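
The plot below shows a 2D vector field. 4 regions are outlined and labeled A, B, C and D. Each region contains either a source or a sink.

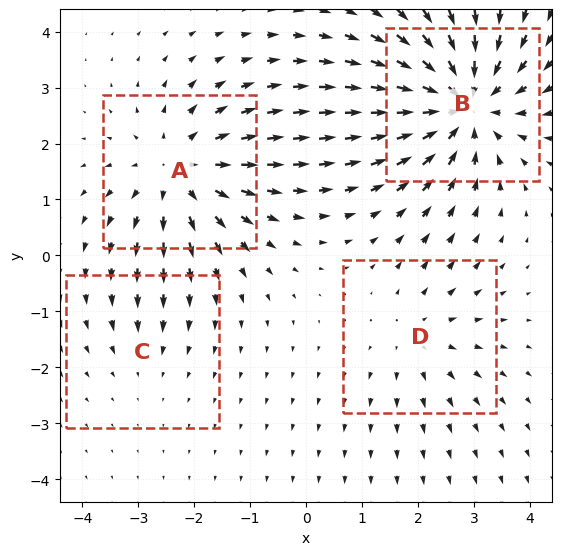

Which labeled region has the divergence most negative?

Divergence at each region's feature centre — A: about +5, B: about -6, C: about -2, D: about +3. Region B is most negative.

B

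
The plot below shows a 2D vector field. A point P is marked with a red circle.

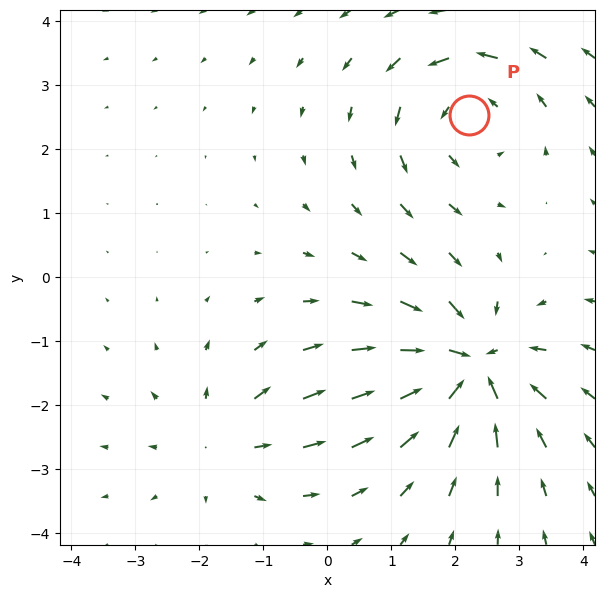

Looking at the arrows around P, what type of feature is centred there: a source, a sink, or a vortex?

At P (2.2, 2.5) the arrows circulate counterclockwise. Divergence ≈0, curl about +3 — near-zero divergence with nonzero curl is a vortex.

vortex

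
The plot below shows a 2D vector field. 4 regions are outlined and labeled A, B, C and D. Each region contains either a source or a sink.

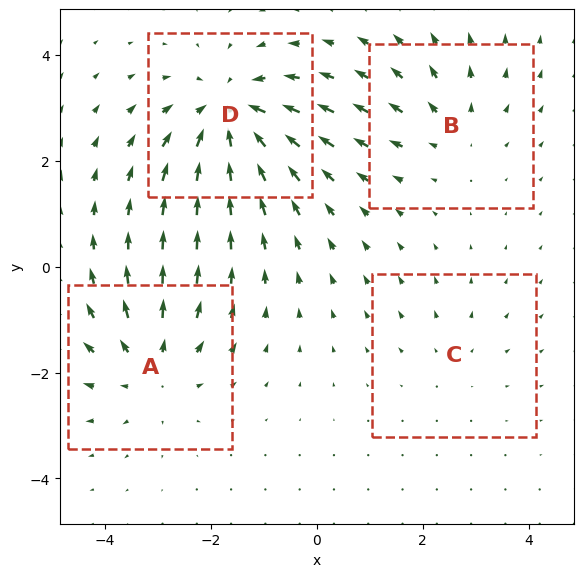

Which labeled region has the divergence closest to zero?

Divergence at each region's feature centre — A: about +4, B: about +3, C: about +2, D: about -6. Region C is closest to zero.

C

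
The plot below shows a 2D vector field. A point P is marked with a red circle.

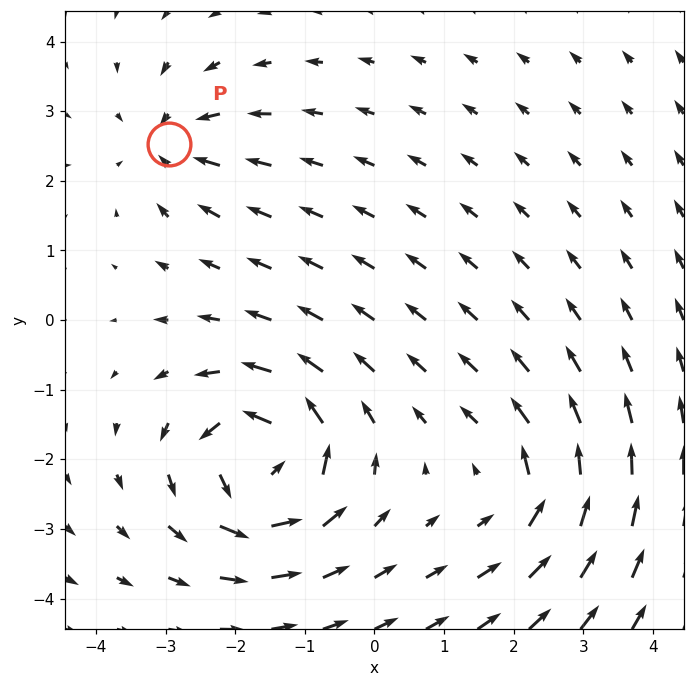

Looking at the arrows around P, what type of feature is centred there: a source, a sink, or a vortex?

At P (-2.9, 2.5) the arrows converge inward. Divergence about -4, curl ≈0 — negative divergence with near-zero curl is a sink.

sink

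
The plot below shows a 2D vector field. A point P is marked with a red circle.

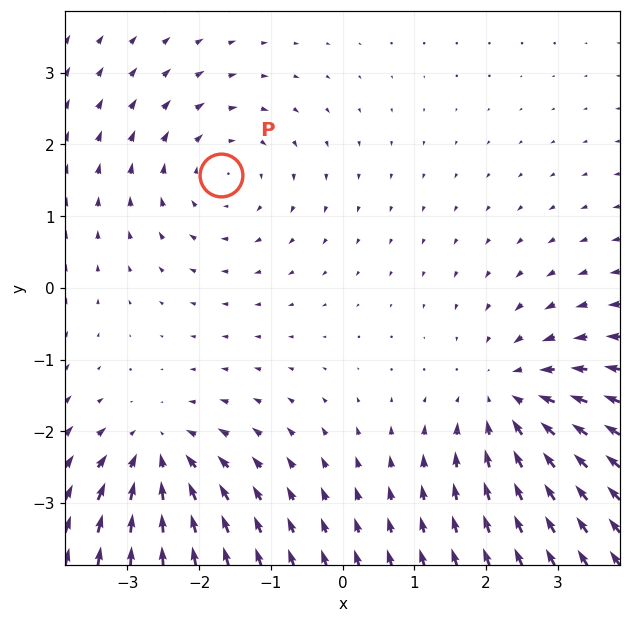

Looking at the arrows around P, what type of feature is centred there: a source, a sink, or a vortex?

vortex

At P (-1.7, 1.6) the arrows circulate clockwise. Divergence ≈0, curl about -2 — near-zero divergence with nonzero curl is a vortex.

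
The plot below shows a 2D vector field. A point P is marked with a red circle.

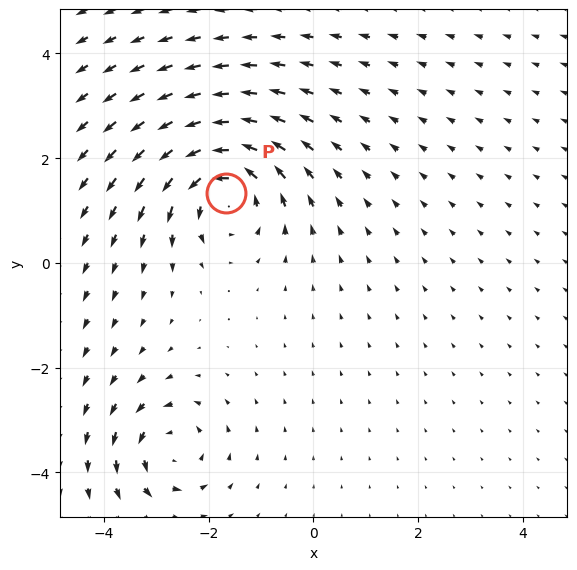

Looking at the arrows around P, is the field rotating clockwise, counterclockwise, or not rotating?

counterclockwise

Near P at (-1.7, 1.3) the arrows circulate counterclockwise. The curl (z-component) there is about +5; positive curl means counterclockwise rotation.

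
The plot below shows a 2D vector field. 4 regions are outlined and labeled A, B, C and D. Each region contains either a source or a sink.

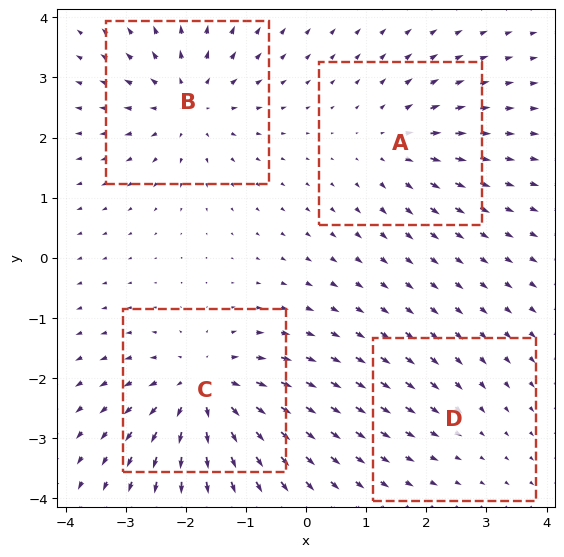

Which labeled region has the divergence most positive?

Divergence at each region's feature centre — A: about +4, B: about +5, C: about +7, D: about -2. Region C is most positive.

C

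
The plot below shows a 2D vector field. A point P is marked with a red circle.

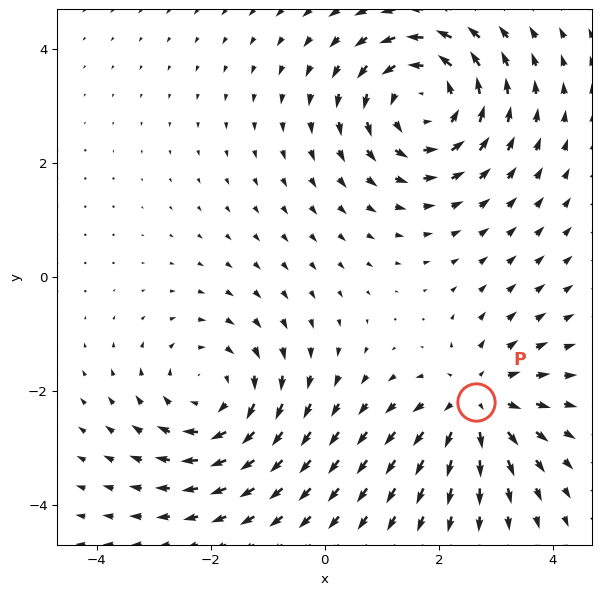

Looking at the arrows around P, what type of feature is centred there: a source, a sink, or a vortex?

At P (2.6, -2.2) the arrows spread outward. Divergence about +3, curl ≈0 — positive divergence with near-zero curl is a source.

source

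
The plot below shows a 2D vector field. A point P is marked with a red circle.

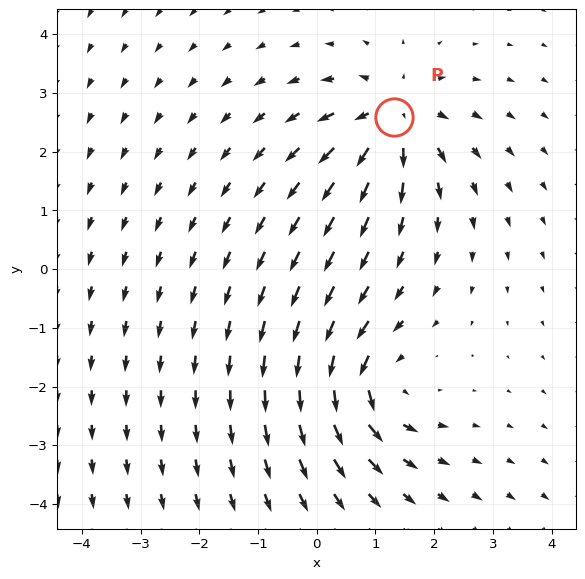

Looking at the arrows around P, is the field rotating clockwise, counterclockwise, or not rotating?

Near P at (1.3, 2.6) the arrows show no circulation. The curl there is ≈0.

not rotating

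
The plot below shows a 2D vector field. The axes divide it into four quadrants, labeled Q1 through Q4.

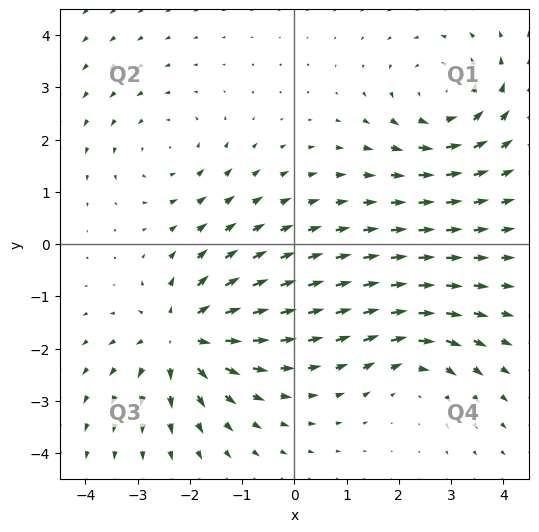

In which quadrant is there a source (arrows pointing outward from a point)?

Q3

The source sits at approximately (-2.2, -1.8), which lies in quadrant Q3. The divergence there is about +6, positive as expected for a source.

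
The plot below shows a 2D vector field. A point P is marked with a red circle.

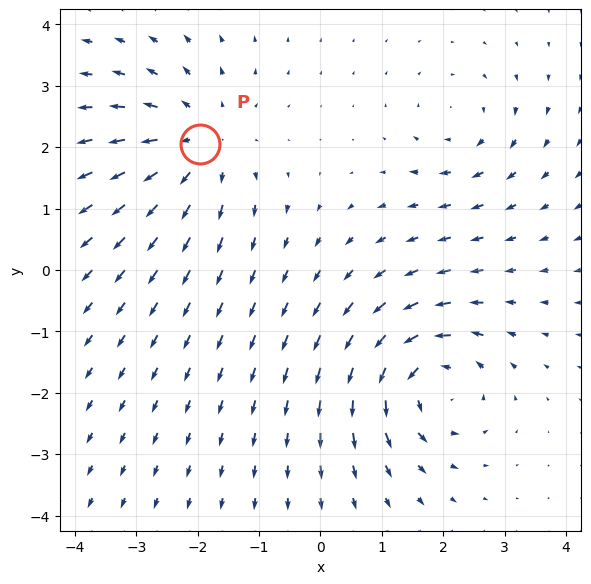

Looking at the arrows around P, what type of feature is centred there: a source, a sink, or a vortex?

source

At P (-2.0, 2.1) the arrows spread outward. Divergence about +4, curl ≈0 — positive divergence with near-zero curl is a source.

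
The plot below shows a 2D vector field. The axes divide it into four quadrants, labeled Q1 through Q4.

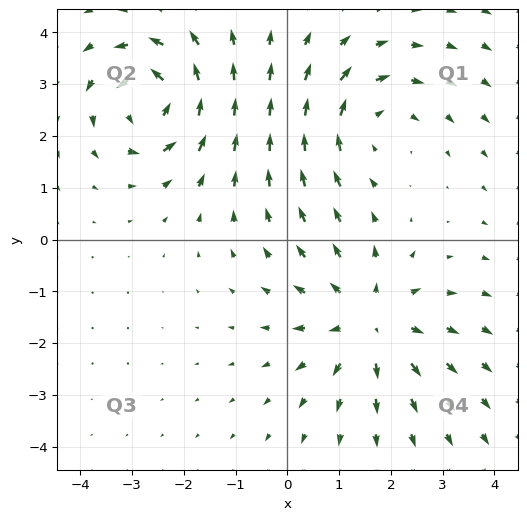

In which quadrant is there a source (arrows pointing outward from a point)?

Q4

The source sits at approximately (1.6, -1.6), which lies in quadrant Q4. The divergence there is about +4, positive as expected for a source.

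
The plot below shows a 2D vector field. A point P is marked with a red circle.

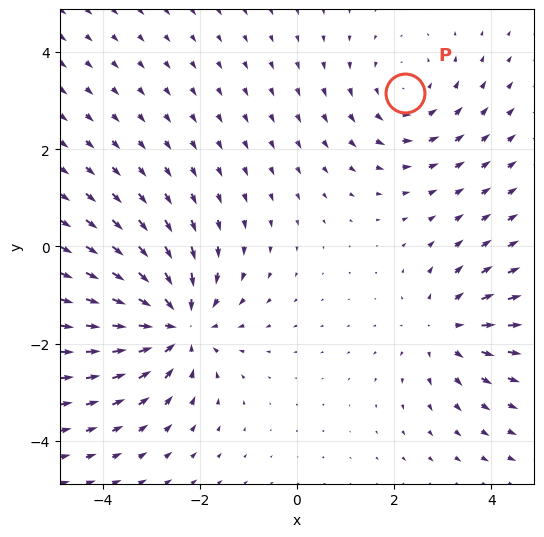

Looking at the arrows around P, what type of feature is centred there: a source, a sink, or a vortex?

vortex

At P (2.2, 3.2) the arrows circulate counterclockwise. Divergence ≈0, curl about +2 — near-zero divergence with nonzero curl is a vortex.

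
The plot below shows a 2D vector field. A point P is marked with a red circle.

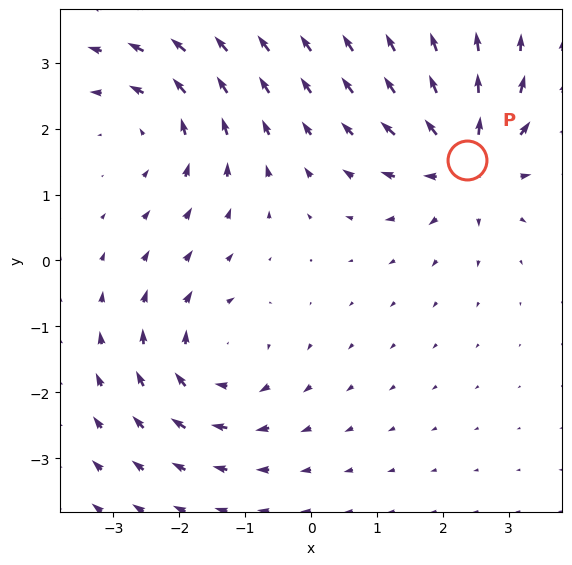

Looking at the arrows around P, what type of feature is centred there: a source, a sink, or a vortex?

source

At P (2.4, 1.5) the arrows spread outward. Divergence about +5, curl ≈0 — positive divergence with near-zero curl is a source.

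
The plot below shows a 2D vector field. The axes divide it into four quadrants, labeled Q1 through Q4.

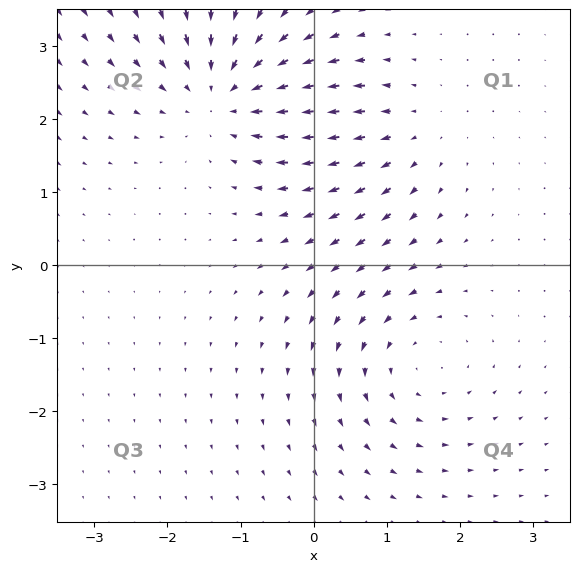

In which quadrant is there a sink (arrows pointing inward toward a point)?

Q2

The sink sits at approximately (-1.2, 2.4), which lies in quadrant Q2. The divergence there is about -4, negative as expected for a sink.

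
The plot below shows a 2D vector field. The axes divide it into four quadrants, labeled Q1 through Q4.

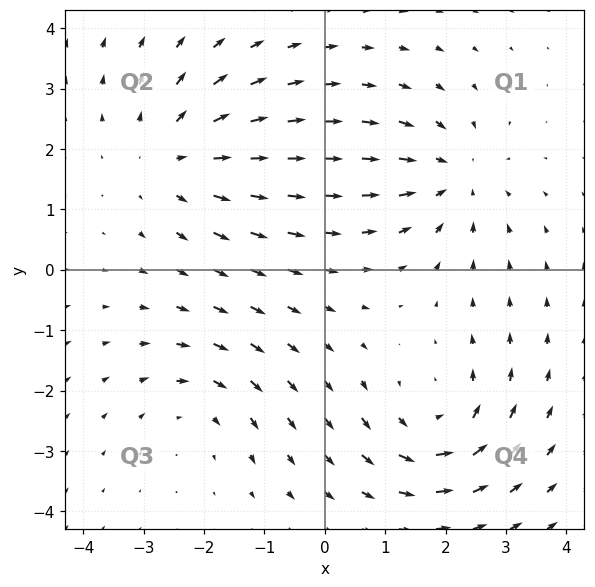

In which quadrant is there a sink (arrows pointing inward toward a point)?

Q1

The sink sits at approximately (2.1, 1.5), which lies in quadrant Q1. The divergence there is about -4, negative as expected for a sink.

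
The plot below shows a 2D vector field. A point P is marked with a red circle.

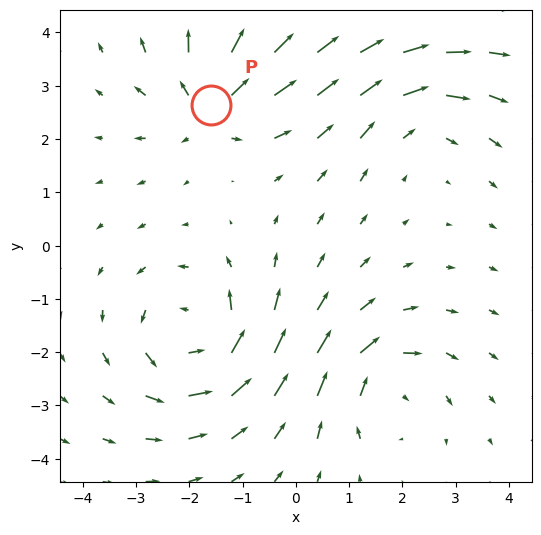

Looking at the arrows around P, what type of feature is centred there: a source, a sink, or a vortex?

source

At P (-1.6, 2.6) the arrows spread outward. Divergence about +5, curl ≈0 — positive divergence with near-zero curl is a source.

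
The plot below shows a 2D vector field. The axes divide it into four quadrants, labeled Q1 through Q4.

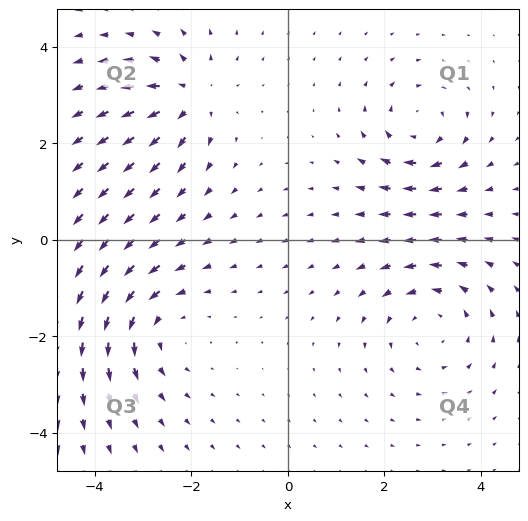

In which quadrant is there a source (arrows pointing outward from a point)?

Q2

The source sits at approximately (-2.0, 3.0), which lies in quadrant Q2. The divergence there is about +5, positive as expected for a source.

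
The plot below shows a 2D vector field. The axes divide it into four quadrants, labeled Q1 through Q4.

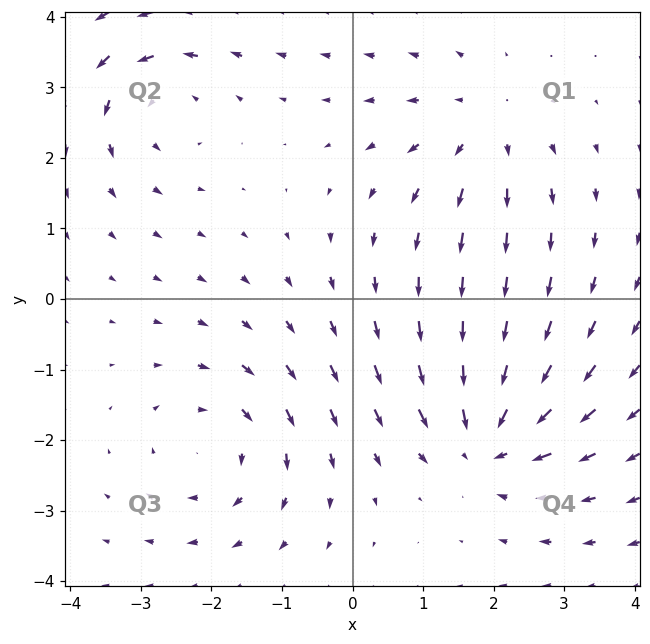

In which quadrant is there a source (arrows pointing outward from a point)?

The source sits at approximately (1.9, 2.4), which lies in quadrant Q1. The divergence there is about +3, positive as expected for a source.

Q1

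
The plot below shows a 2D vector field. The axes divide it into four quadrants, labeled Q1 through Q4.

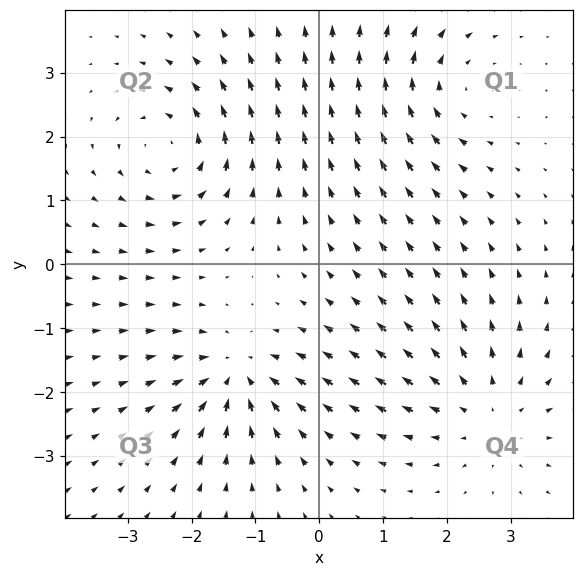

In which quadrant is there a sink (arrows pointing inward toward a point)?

Q3

The sink sits at approximately (-1.3, -1.7), which lies in quadrant Q3. The divergence there is about -6, negative as expected for a sink.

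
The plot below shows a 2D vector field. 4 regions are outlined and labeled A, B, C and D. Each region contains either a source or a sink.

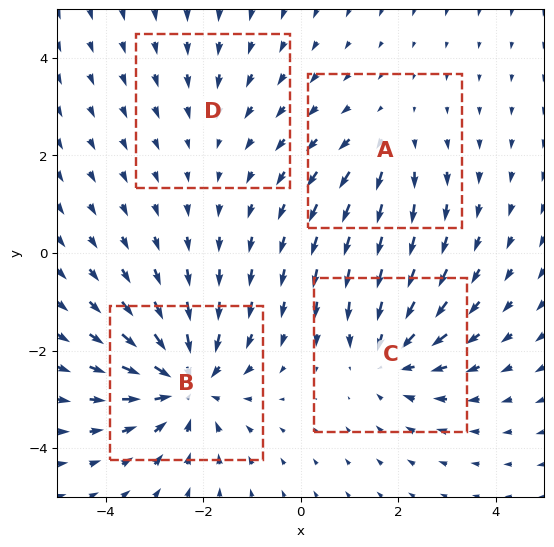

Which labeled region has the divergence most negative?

Divergence at each region's feature centre — A: about +3, B: about -6, C: about -5, D: about -2. Region B is most negative.

B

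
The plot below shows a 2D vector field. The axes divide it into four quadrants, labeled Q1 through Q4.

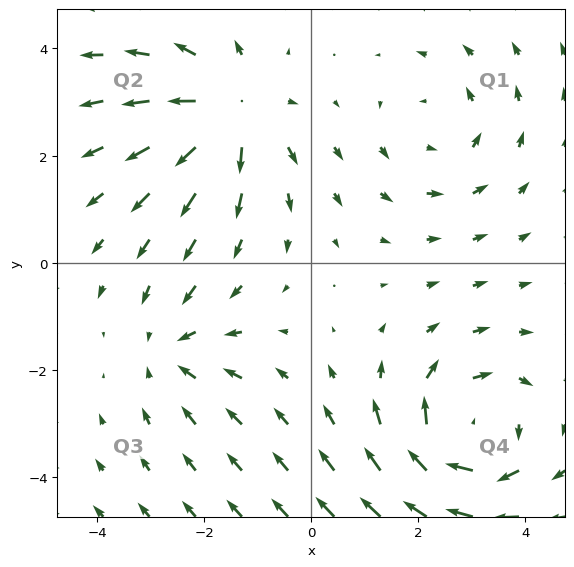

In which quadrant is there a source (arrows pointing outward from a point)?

The source sits at approximately (-1.5, 2.8), which lies in quadrant Q2. The divergence there is about +4, positive as expected for a source.

Q2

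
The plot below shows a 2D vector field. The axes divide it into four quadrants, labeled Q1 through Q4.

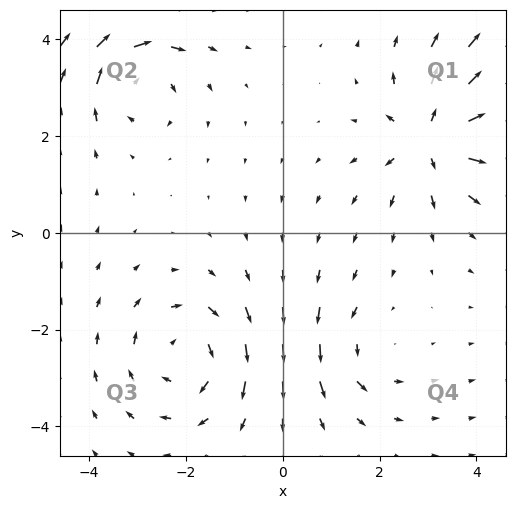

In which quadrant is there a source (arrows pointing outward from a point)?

Q1

The source sits at approximately (3.1, 2.0), which lies in quadrant Q1. The divergence there is about +5, positive as expected for a source.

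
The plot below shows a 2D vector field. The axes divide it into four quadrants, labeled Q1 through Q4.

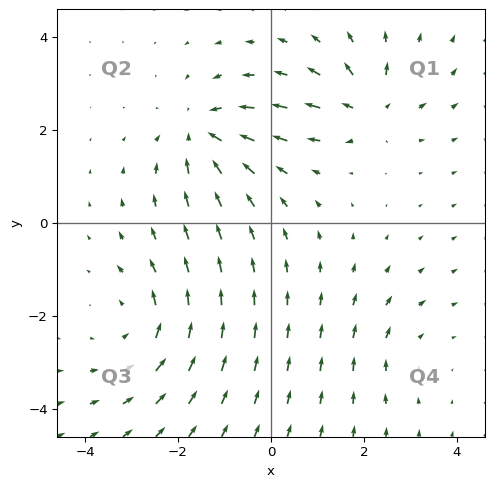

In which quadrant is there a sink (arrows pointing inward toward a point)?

Q2

The sink sits at approximately (-1.5, 1.9), which lies in quadrant Q2. The divergence there is about -5, negative as expected for a sink.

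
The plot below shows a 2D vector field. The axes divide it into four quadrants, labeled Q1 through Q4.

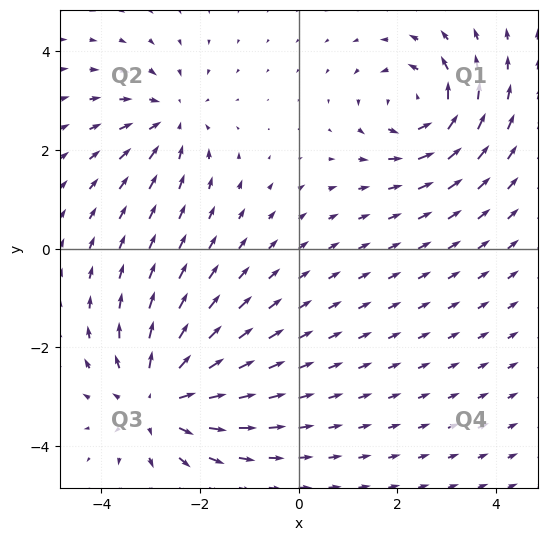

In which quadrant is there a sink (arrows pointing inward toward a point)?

The sink sits at approximately (-2.6, 2.6), which lies in quadrant Q2. The divergence there is about -3, negative as expected for a sink.

Q2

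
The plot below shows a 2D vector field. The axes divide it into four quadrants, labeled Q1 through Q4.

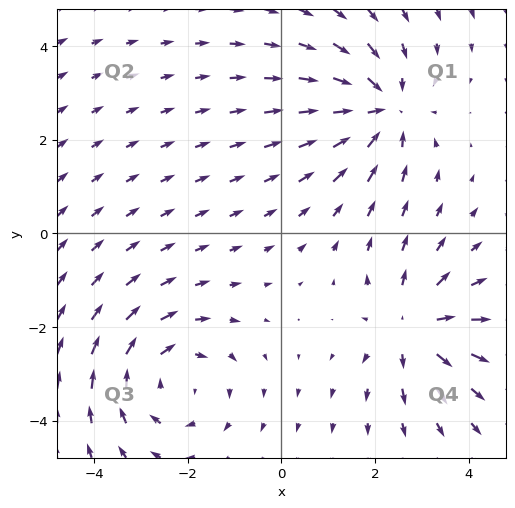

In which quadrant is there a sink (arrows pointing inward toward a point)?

Q1

The sink sits at approximately (2.1, 2.7), which lies in quadrant Q1. The divergence there is about -3, negative as expected for a sink.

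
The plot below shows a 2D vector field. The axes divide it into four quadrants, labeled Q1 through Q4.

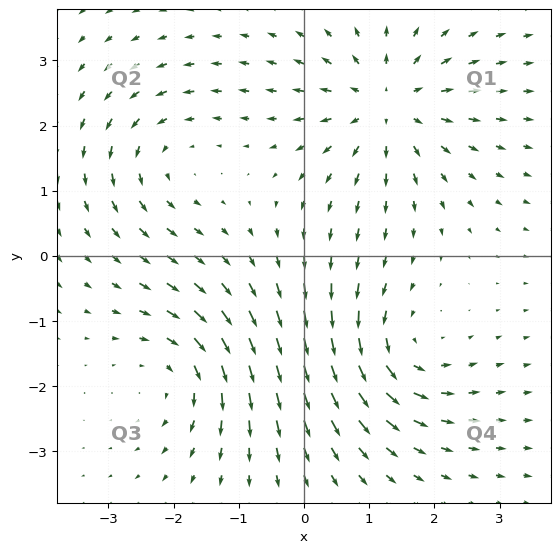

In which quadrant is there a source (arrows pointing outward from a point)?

The source sits at approximately (1.3, 2.3), which lies in quadrant Q1. The divergence there is about +4, positive as expected for a source.

Q1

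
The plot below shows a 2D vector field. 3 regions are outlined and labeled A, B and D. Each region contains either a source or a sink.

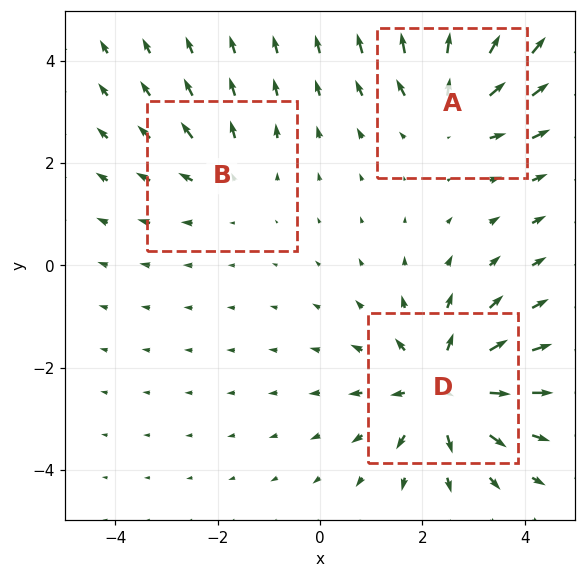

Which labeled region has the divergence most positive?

Divergence at each region's feature centre — A: about +3, B: about +2, D: about +4. Region D is most positive.

D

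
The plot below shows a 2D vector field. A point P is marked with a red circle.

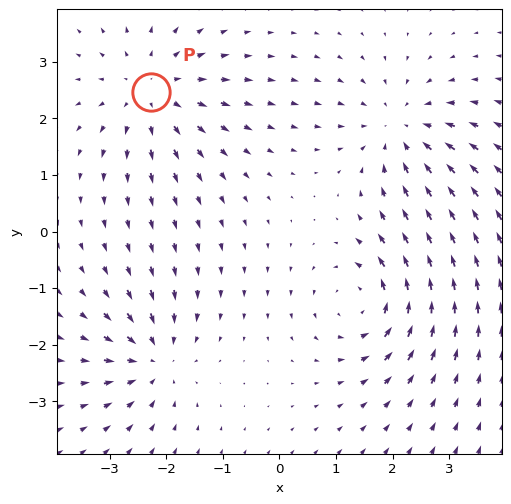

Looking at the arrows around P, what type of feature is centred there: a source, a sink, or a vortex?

source

At P (-2.3, 2.5) the arrows spread outward. Divergence about +4, curl ≈0 — positive divergence with near-zero curl is a source.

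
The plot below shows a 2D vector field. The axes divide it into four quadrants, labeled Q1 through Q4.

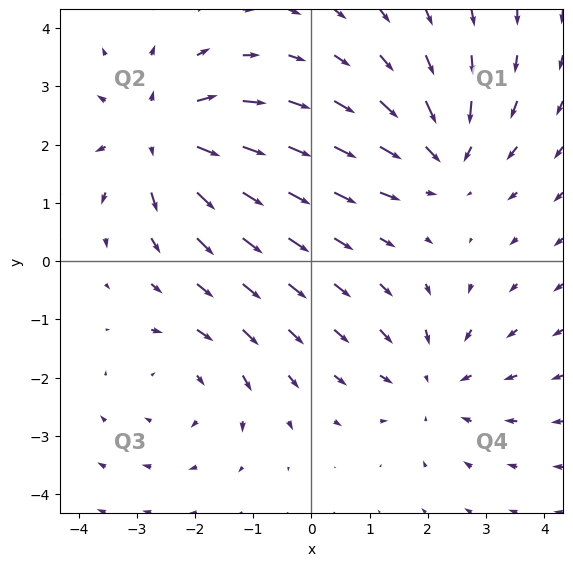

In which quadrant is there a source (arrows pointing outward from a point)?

The source sits at approximately (-2.6, 2.1), which lies in quadrant Q2. The divergence there is about +5, positive as expected for a source.

Q2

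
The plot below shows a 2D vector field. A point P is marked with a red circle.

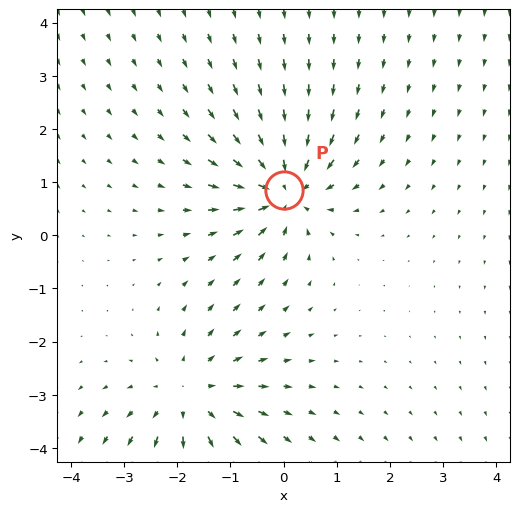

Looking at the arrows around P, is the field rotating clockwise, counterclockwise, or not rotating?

not rotating

Near P at (0.0, 0.9) the arrows show no circulation. The curl there is ≈0.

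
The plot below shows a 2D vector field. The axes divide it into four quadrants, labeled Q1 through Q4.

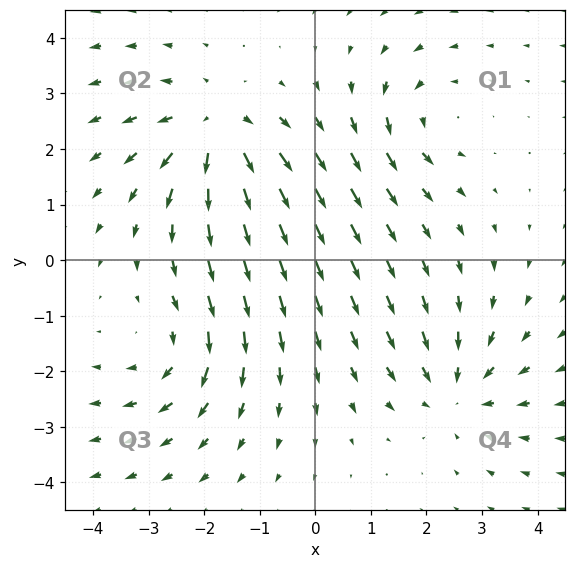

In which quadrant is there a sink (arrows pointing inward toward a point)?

The sink sits at approximately (2.5, -2.4), which lies in quadrant Q4. The divergence there is about -4, negative as expected for a sink.

Q4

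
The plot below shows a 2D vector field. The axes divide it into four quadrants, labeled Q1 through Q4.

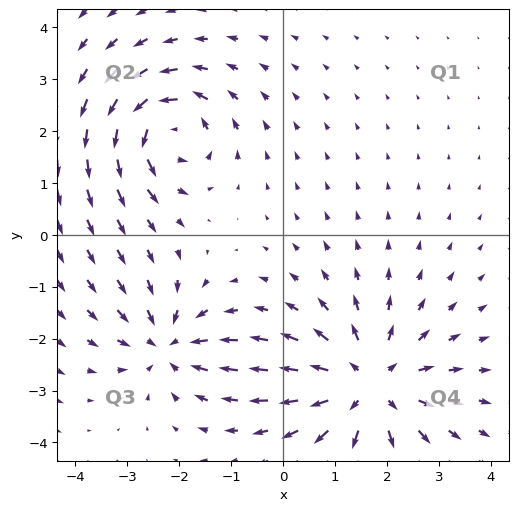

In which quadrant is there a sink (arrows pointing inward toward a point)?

Q3

The sink sits at approximately (-2.2, -2.1), which lies in quadrant Q3. The divergence there is about -4, negative as expected for a sink.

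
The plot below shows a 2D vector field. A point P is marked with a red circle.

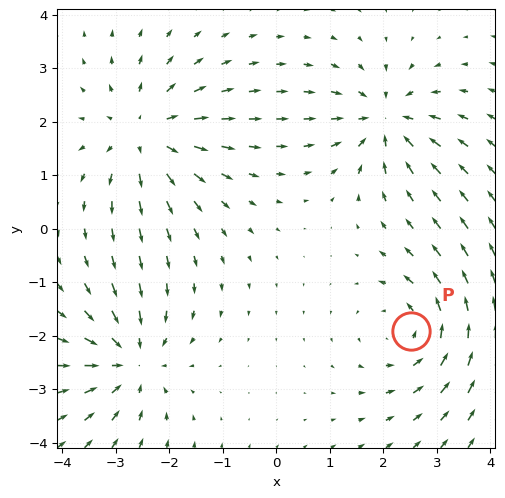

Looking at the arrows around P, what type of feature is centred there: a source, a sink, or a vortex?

vortex

At P (2.5, -1.9) the arrows circulate counterclockwise. Divergence ≈0, curl about +5 — near-zero divergence with nonzero curl is a vortex.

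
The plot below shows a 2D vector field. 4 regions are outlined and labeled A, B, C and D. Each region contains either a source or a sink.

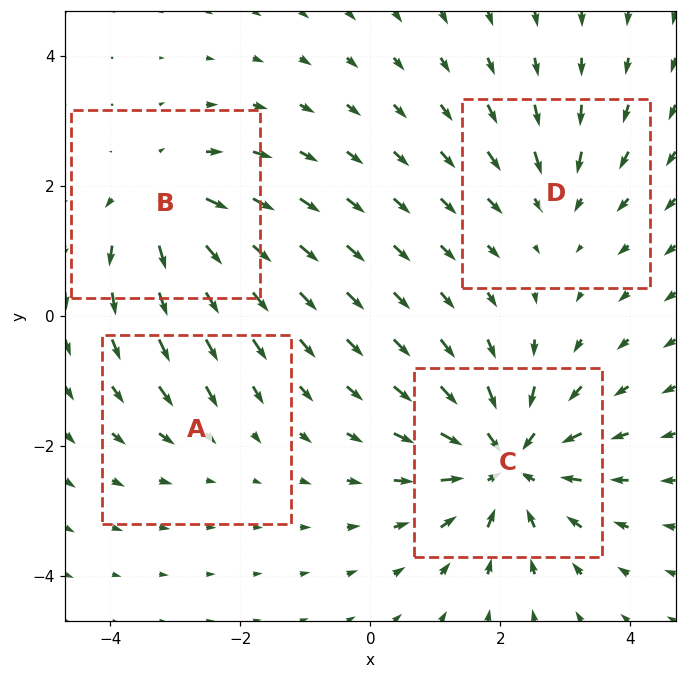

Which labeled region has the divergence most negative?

C

Divergence at each region's feature centre — A: about -2, B: about +5, C: about -7, D: about -3. Region C is most negative.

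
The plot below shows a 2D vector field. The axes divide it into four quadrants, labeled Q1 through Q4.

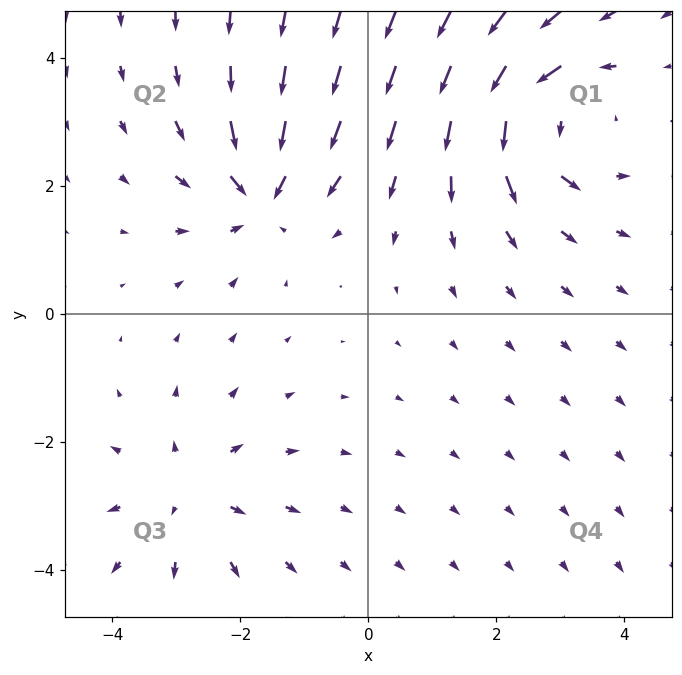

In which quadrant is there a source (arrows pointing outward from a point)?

The source sits at approximately (-2.8, -2.8), which lies in quadrant Q3. The divergence there is about +3, positive as expected for a source.

Q3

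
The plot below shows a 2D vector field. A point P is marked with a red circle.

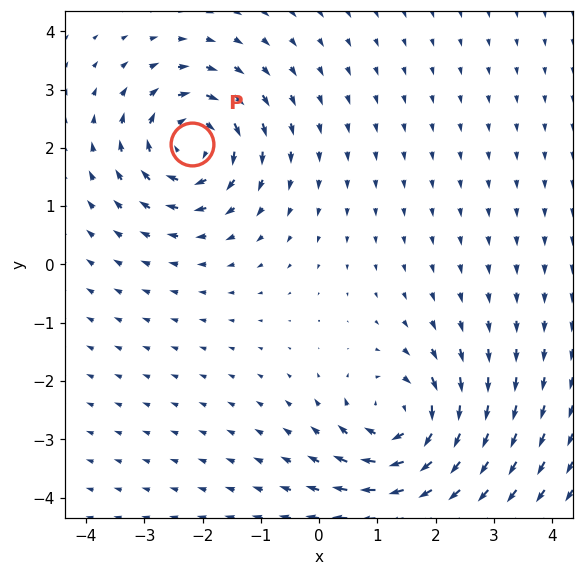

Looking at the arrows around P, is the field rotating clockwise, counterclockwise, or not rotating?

Near P at (-2.2, 2.1) the arrows circulate clockwise. The curl (z-component) there is about -5; negative curl means clockwise rotation.

clockwise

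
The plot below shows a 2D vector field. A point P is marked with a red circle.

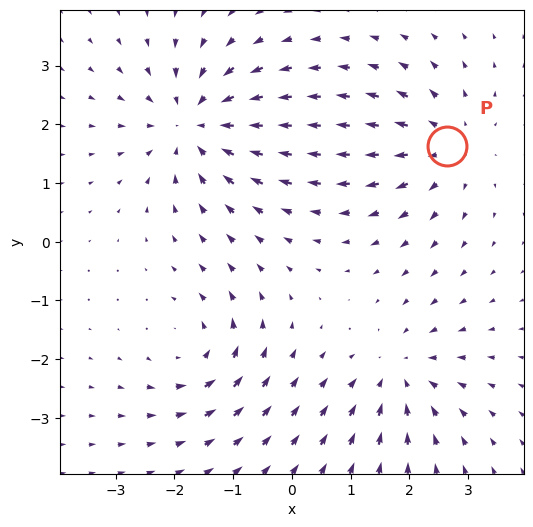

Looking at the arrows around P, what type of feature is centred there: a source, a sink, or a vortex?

source

At P (2.6, 1.6) the arrows spread outward. Divergence about +3, curl ≈0 — positive divergence with near-zero curl is a source.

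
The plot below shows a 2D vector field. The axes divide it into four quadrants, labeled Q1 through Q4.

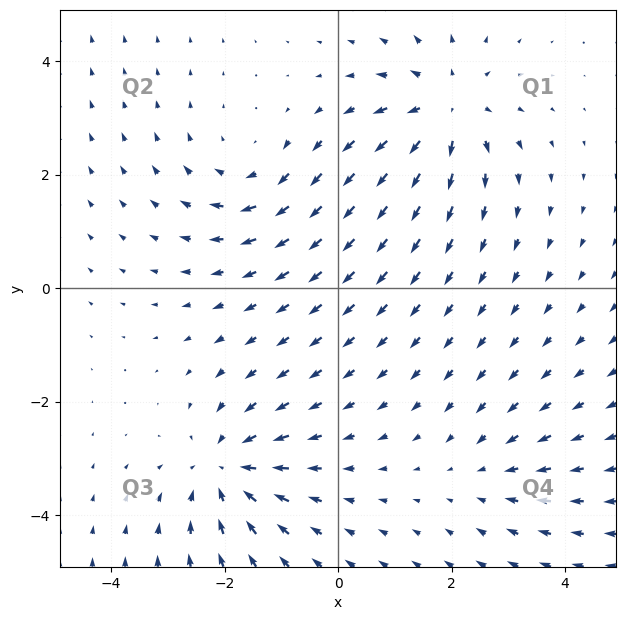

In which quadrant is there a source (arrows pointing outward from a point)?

The source sits at approximately (1.9, 3.2), which lies in quadrant Q1. The divergence there is about +5, positive as expected for a source.

Q1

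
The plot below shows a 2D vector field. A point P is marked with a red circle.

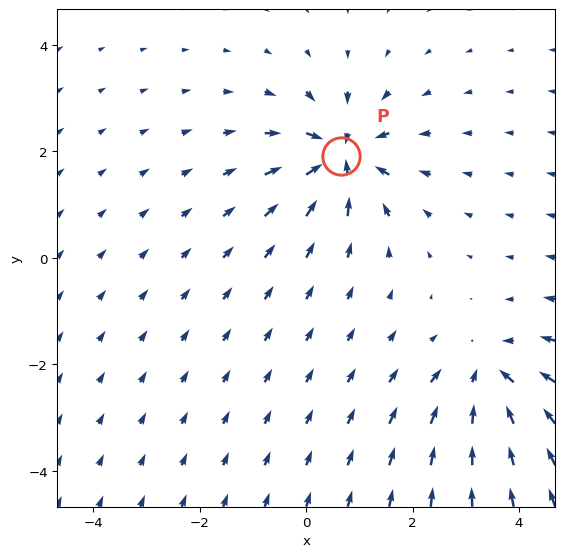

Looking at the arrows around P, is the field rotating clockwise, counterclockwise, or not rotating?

not rotating

Near P at (0.7, 1.9) the arrows show no circulation. The curl there is ≈0.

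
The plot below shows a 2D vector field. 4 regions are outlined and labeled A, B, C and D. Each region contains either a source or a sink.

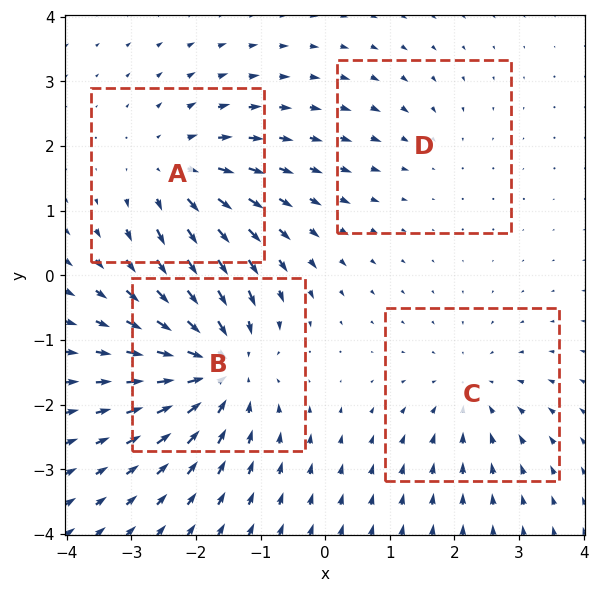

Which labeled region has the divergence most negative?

Divergence at each region's feature centre — A: about +4, B: about -6, C: about -3, D: about -2. Region B is most negative.

B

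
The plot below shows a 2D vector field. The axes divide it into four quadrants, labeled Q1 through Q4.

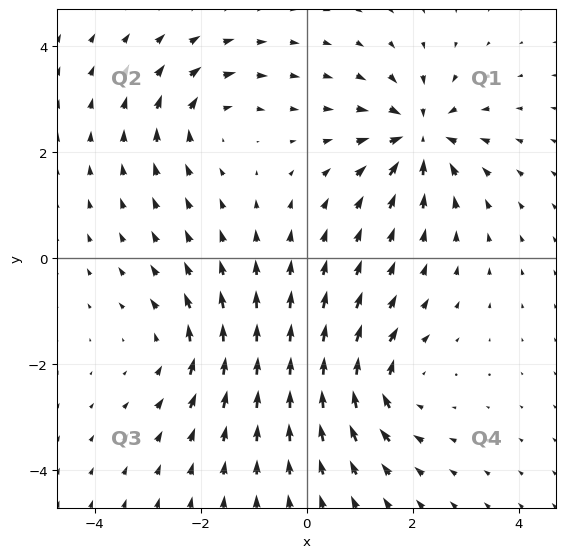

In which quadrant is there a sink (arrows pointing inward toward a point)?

The sink sits at approximately (2.1, 2.3), which lies in quadrant Q1. The divergence there is about -6, negative as expected for a sink.

Q1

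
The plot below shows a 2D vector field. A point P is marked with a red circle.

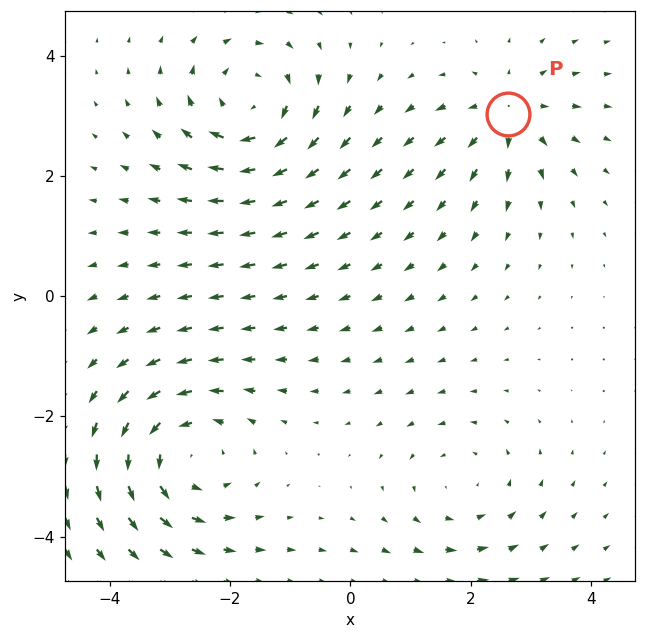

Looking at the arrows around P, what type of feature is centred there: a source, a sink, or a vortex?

At P (2.6, 3.0) the arrows spread outward. Divergence about +4, curl ≈0 — positive divergence with near-zero curl is a source.

source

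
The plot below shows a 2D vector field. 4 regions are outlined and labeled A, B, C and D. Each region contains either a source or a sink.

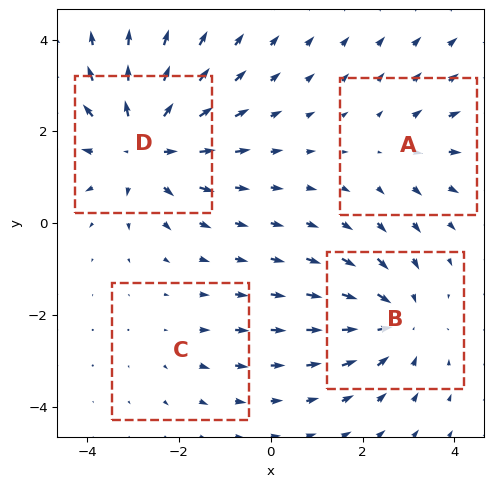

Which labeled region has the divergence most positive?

Divergence at each region's feature centre — A: about +3, B: about -4, C: about +2, D: about +6. Region D is most positive.

D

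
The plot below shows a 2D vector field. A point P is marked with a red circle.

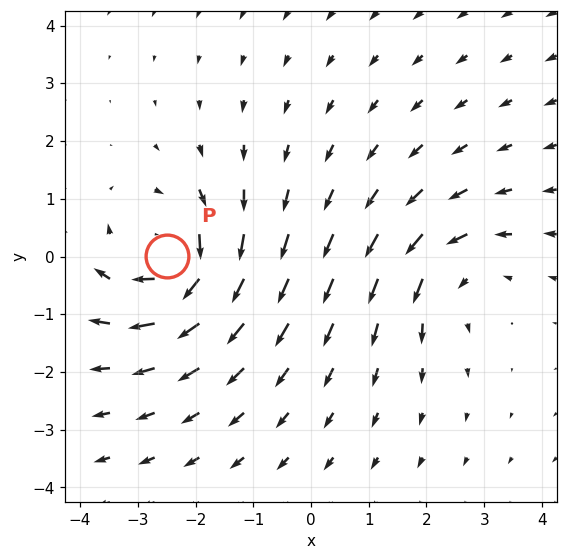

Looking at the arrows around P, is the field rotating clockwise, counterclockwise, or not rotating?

clockwise

Near P at (-2.5, 0.0) the arrows circulate clockwise. The curl (z-component) there is about -4; negative curl means clockwise rotation.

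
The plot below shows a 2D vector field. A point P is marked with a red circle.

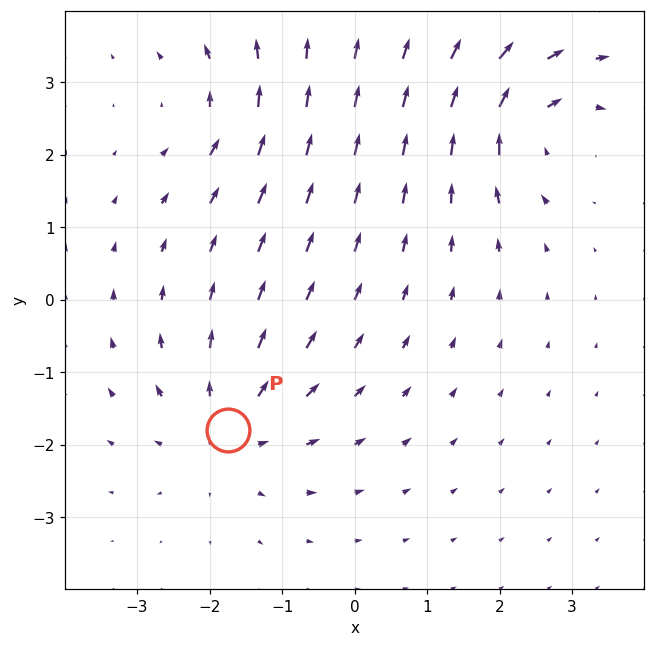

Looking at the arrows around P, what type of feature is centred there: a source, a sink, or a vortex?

source

At P (-1.8, -1.8) the arrows spread outward. Divergence about +4, curl ≈0 — positive divergence with near-zero curl is a source.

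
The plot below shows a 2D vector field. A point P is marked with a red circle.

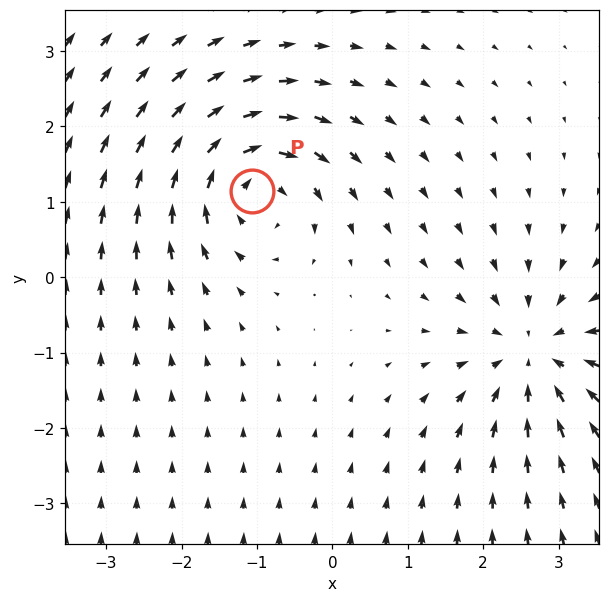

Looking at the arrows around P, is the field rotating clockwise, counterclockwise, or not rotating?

Near P at (-1.1, 1.1) the arrows circulate clockwise. The curl (z-component) there is about -4; negative curl means clockwise rotation.

clockwise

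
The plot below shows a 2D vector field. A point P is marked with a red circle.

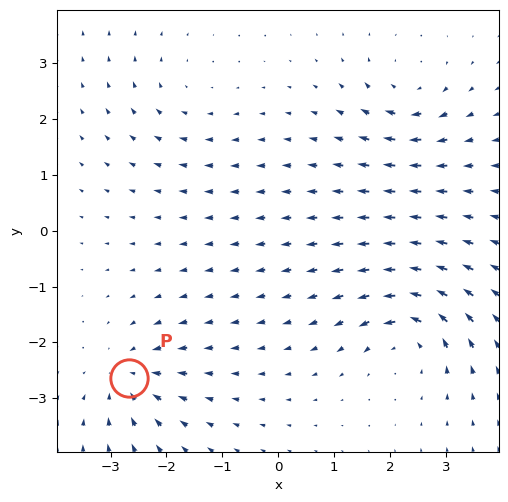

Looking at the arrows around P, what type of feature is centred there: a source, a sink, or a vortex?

At P (-2.7, -2.6) the arrows converge inward. Divergence about -4, curl ≈0 — negative divergence with near-zero curl is a sink.

sink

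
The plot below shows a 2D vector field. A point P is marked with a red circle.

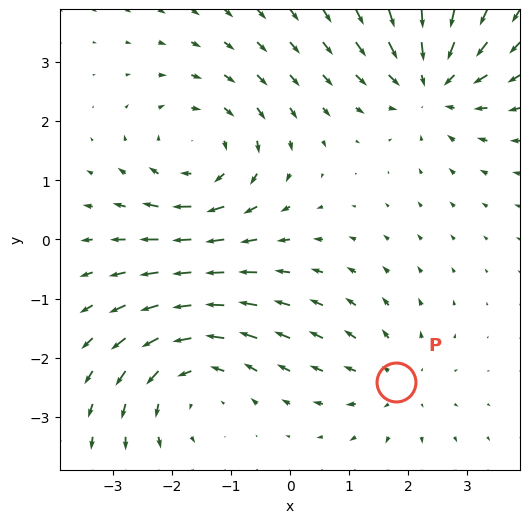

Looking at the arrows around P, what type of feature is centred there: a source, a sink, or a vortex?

source

At P (1.8, -2.4) the arrows spread outward. Divergence about +3, curl ≈0 — positive divergence with near-zero curl is a source.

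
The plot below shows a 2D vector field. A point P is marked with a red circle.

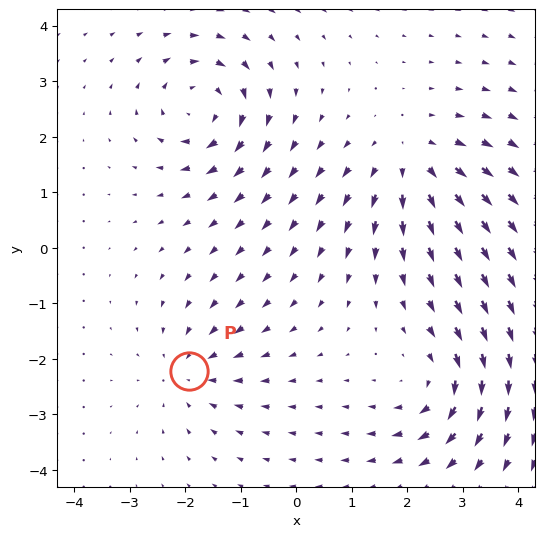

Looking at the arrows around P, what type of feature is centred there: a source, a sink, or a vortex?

sink

At P (-1.9, -2.2) the arrows converge inward. Divergence about -3, curl ≈0 — negative divergence with near-zero curl is a sink.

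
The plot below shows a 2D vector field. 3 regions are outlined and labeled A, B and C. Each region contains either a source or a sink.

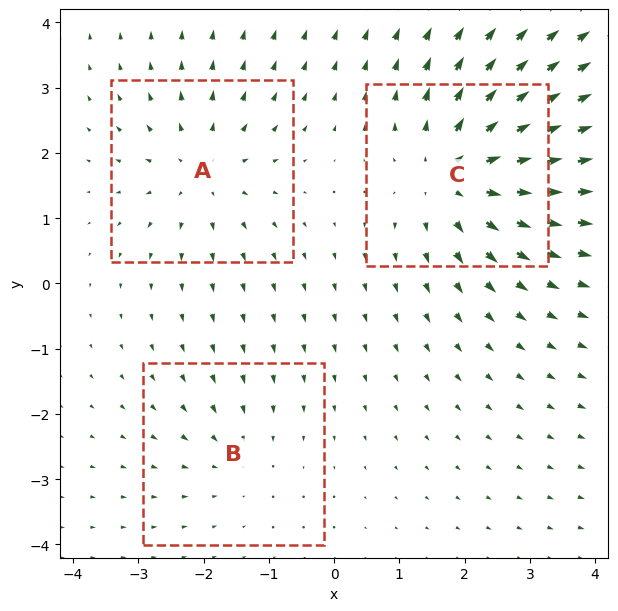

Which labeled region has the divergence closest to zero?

B

Divergence at each region's feature centre — A: about +3, B: about -2, C: about +5. Region B is closest to zero.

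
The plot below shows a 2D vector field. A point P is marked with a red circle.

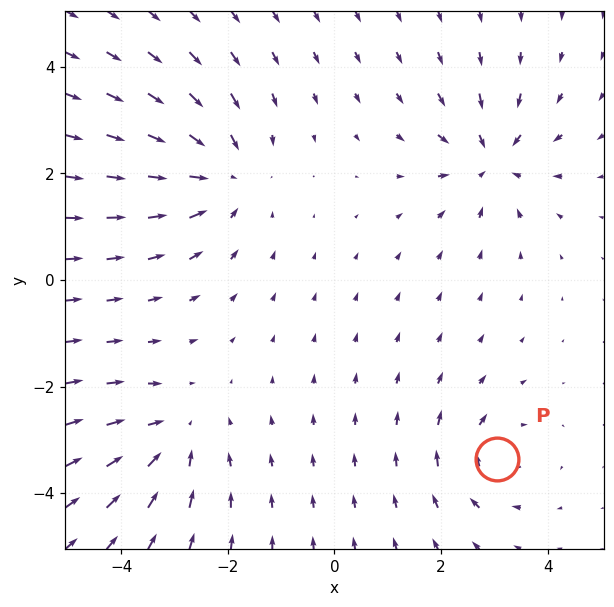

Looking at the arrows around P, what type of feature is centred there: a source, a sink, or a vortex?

vortex

At P (3.1, -3.4) the arrows circulate clockwise. Divergence ≈0, curl about -4 — near-zero divergence with nonzero curl is a vortex.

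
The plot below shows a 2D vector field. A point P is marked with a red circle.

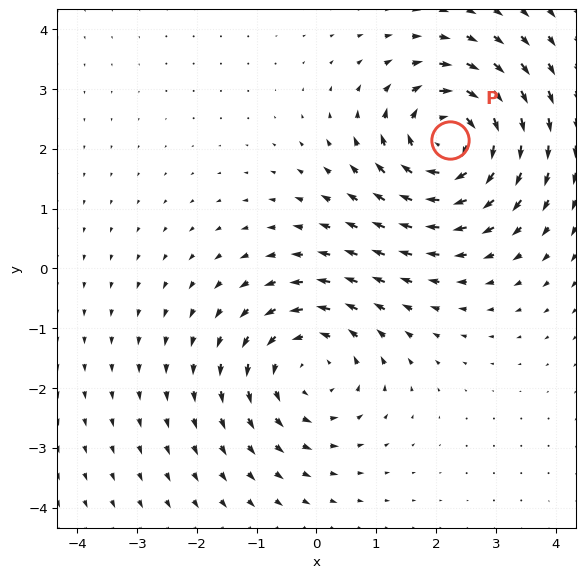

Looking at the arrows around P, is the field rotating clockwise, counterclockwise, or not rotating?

clockwise

Near P at (2.2, 2.1) the arrows circulate clockwise. The curl (z-component) there is about -6; negative curl means clockwise rotation.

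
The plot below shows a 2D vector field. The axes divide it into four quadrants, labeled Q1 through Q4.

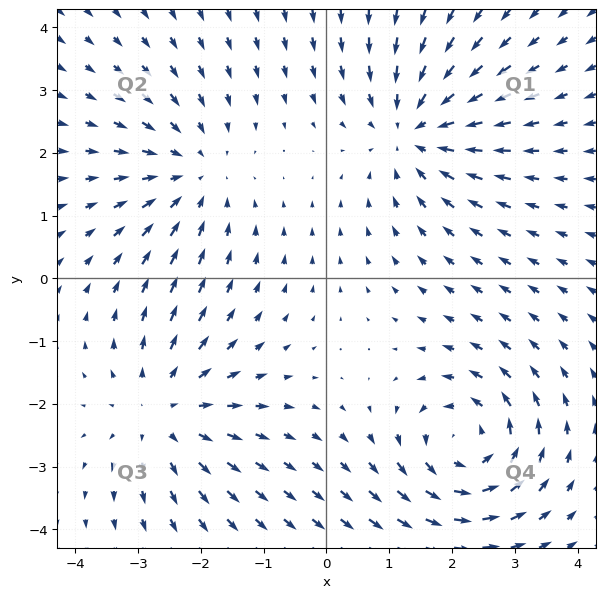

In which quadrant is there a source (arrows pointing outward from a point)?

Q3

The source sits at approximately (-2.6, -2.1), which lies in quadrant Q3. The divergence there is about +4, positive as expected for a source.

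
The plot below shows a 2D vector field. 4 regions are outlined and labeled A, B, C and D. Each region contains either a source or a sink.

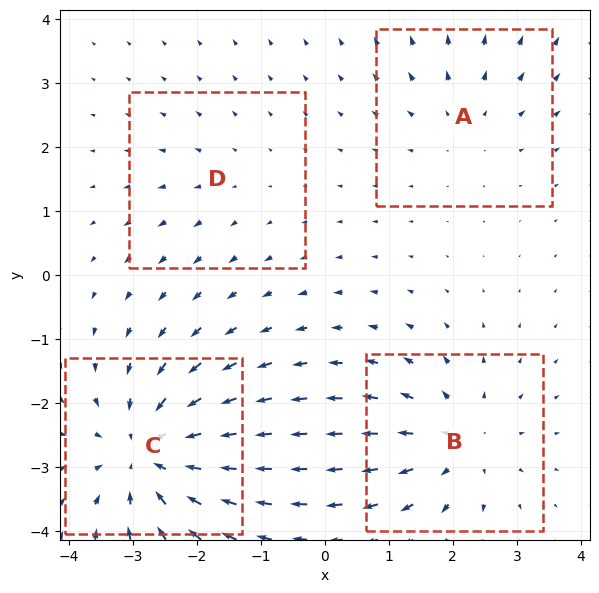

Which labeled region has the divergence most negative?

Divergence at each region's feature centre — A: about +3, B: about +5, C: about -6, D: about +2. Region C is most negative.

C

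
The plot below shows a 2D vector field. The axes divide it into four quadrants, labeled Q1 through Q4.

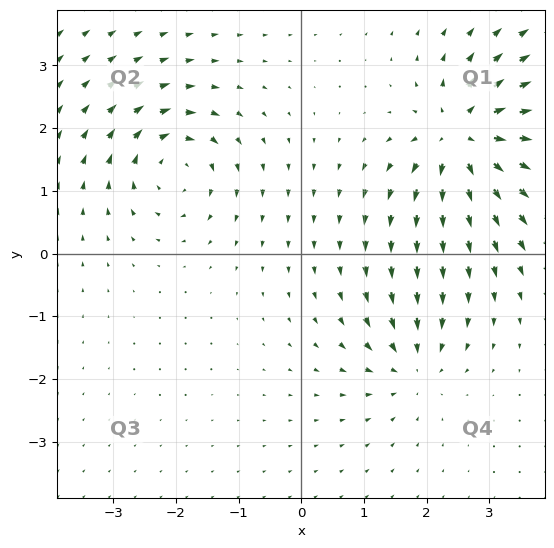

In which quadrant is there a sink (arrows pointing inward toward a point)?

Q4

The sink sits at approximately (1.8, -1.8), which lies in quadrant Q4. The divergence there is about -4, negative as expected for a sink.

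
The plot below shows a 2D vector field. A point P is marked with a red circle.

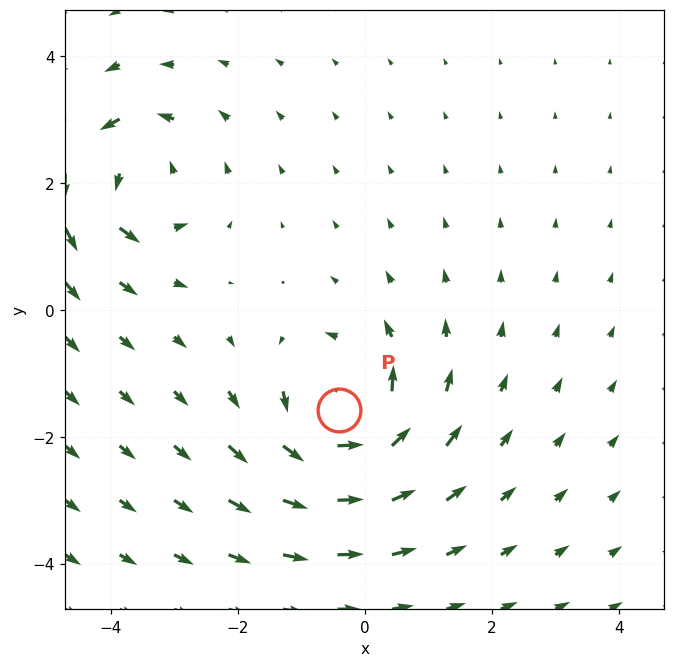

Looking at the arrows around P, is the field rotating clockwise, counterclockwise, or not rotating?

counterclockwise

Near P at (-0.4, -1.6) the arrows circulate counterclockwise. The curl (z-component) there is about +5; positive curl means counterclockwise rotation.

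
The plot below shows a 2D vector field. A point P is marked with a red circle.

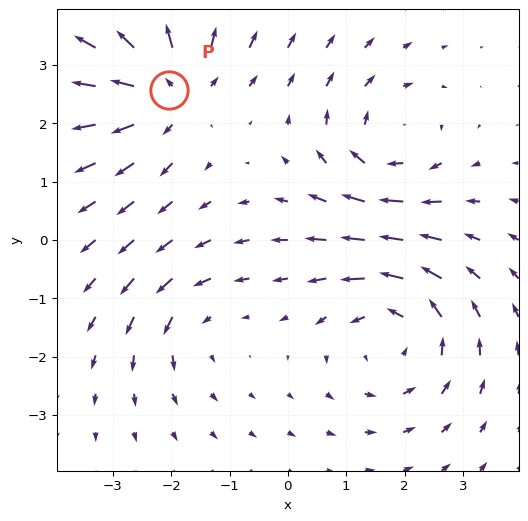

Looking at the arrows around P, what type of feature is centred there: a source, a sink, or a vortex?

source

At P (-2.0, 2.6) the arrows spread outward. Divergence about +5, curl ≈0 — positive divergence with near-zero curl is a source.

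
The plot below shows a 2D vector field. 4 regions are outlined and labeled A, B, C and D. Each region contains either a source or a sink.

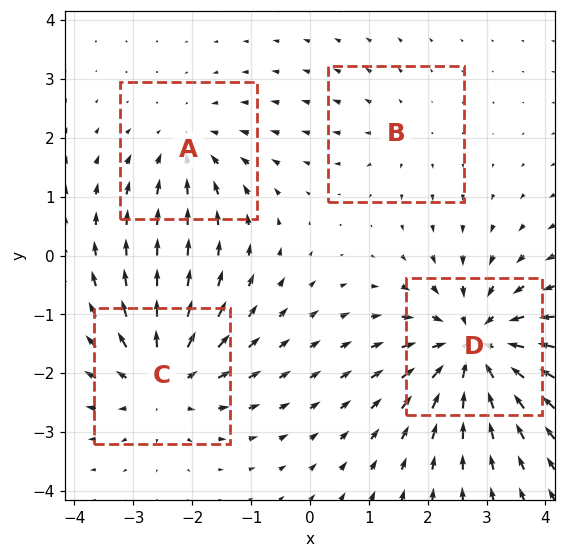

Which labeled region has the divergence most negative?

Divergence at each region's feature centre — A: about -3, B: about +2, C: about +5, D: about -6. Region D is most negative.

D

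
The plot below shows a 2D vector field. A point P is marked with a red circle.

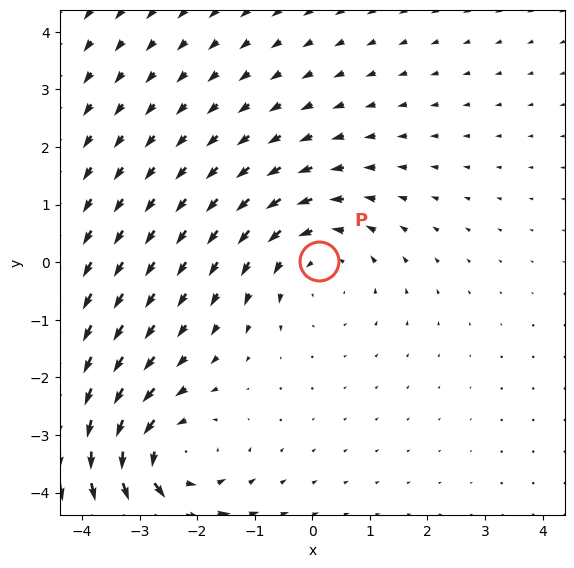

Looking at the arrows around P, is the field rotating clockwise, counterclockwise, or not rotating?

Near P at (0.1, 0.0) the arrows circulate counterclockwise. The curl (z-component) there is about +3; positive curl means counterclockwise rotation.

counterclockwise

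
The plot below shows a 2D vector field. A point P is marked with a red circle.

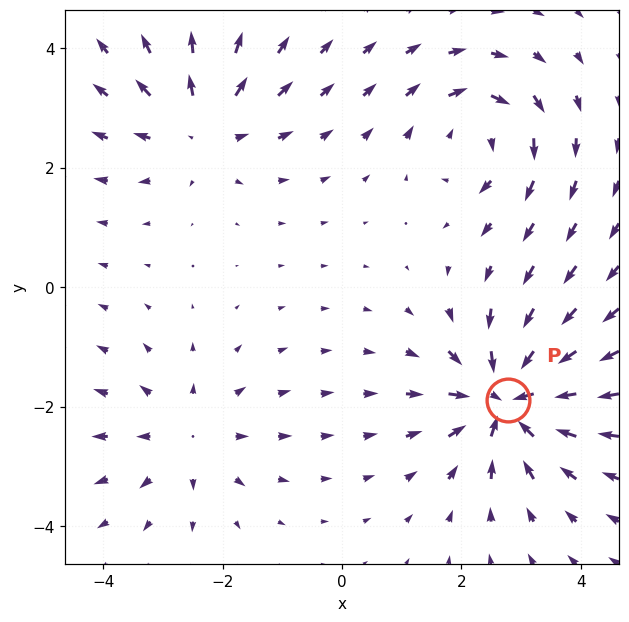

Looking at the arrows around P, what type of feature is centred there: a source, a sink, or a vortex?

At P (2.8, -1.9) the arrows converge inward. Divergence about -7, curl ≈0 — negative divergence with near-zero curl is a sink.

sink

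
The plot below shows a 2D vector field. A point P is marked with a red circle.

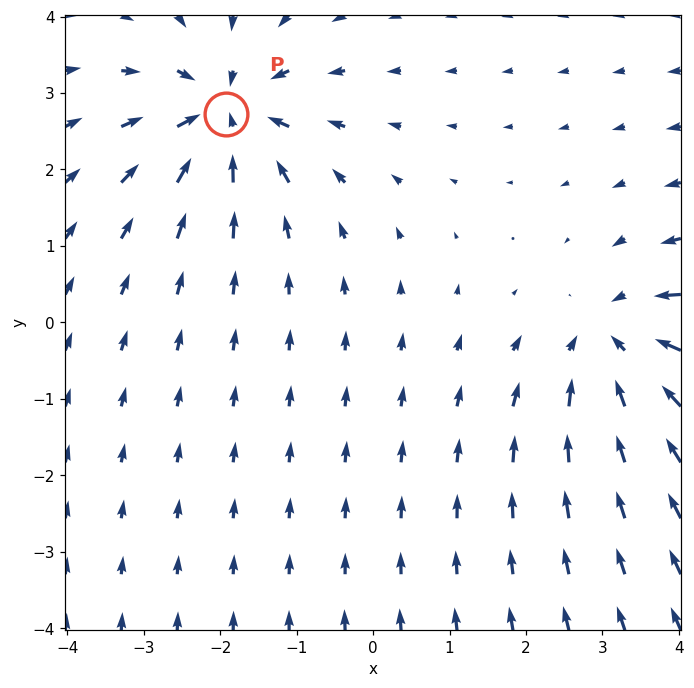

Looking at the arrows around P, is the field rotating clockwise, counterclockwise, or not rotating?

Near P at (-1.9, 2.7) the arrows show no circulation. The curl there is ≈0.

not rotating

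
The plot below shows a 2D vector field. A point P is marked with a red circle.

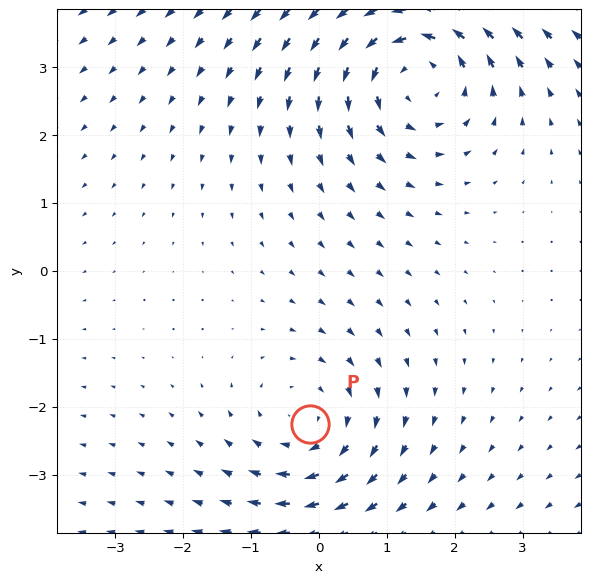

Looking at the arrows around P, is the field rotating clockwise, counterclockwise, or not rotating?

clockwise

Near P at (-0.1, -2.2) the arrows circulate clockwise. The curl (z-component) there is about -3; negative curl means clockwise rotation.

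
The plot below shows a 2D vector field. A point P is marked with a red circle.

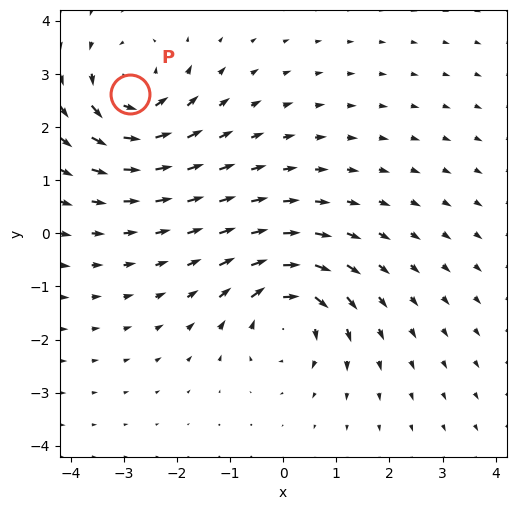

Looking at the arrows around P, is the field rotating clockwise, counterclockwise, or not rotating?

counterclockwise

Near P at (-2.9, 2.6) the arrows circulate counterclockwise. The curl (z-component) there is about +6; positive curl means counterclockwise rotation.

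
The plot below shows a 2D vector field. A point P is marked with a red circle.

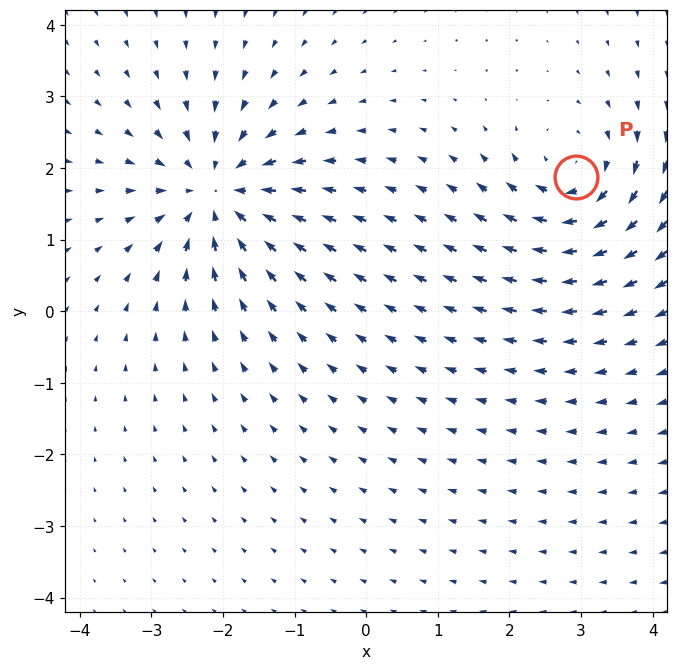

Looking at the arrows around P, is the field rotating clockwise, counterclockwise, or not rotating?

Near P at (2.9, 1.9) the arrows circulate clockwise. The curl (z-component) there is about -3; negative curl means clockwise rotation.

clockwise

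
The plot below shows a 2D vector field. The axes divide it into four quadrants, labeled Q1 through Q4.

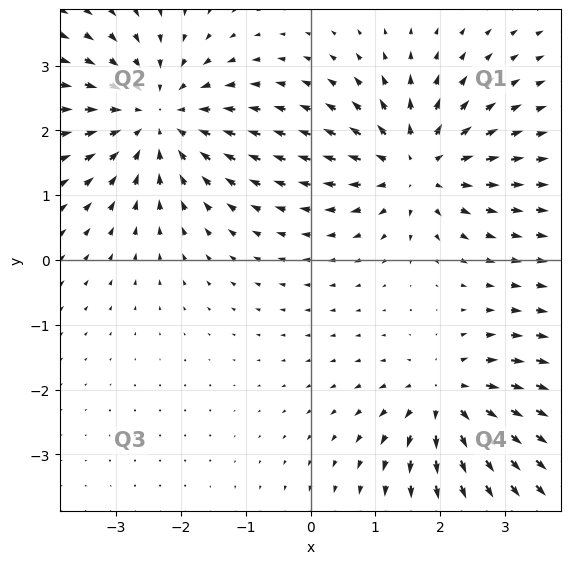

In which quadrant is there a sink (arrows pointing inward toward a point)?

Q2

The sink sits at approximately (-2.4, 2.2), which lies in quadrant Q2. The divergence there is about -4, negative as expected for a sink.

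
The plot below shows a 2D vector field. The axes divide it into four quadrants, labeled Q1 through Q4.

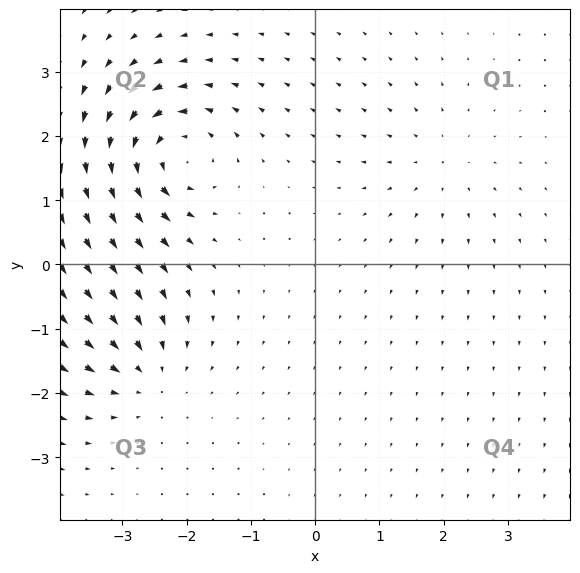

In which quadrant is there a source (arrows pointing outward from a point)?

The source sits at approximately (2.0, 1.6), which lies in quadrant Q1. The divergence there is about +2, positive as expected for a source.

Q1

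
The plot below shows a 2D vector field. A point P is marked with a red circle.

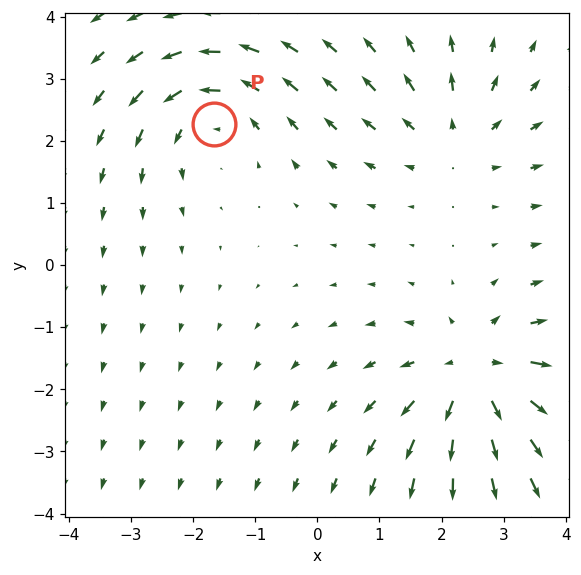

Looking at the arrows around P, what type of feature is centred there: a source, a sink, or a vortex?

vortex

At P (-1.7, 2.3) the arrows circulate counterclockwise. Divergence ≈0, curl about +4 — near-zero divergence with nonzero curl is a vortex.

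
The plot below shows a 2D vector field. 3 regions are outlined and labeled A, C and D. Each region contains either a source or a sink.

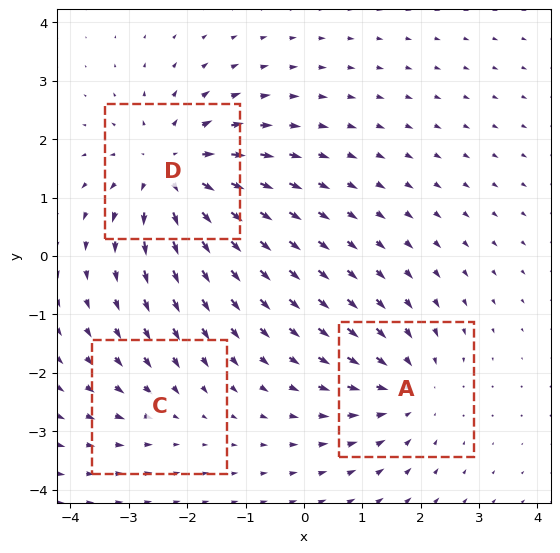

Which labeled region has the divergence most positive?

Divergence at each region's feature centre — A: about -3, C: about -2, D: about +4. Region D is most positive.

D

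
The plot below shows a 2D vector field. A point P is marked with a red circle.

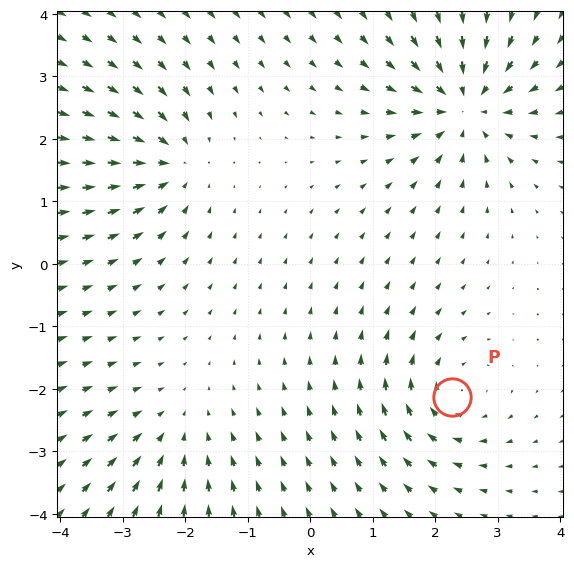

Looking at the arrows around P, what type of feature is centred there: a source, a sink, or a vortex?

vortex

At P (2.3, -2.1) the arrows circulate clockwise. Divergence ≈0, curl about -4 — near-zero divergence with nonzero curl is a vortex.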